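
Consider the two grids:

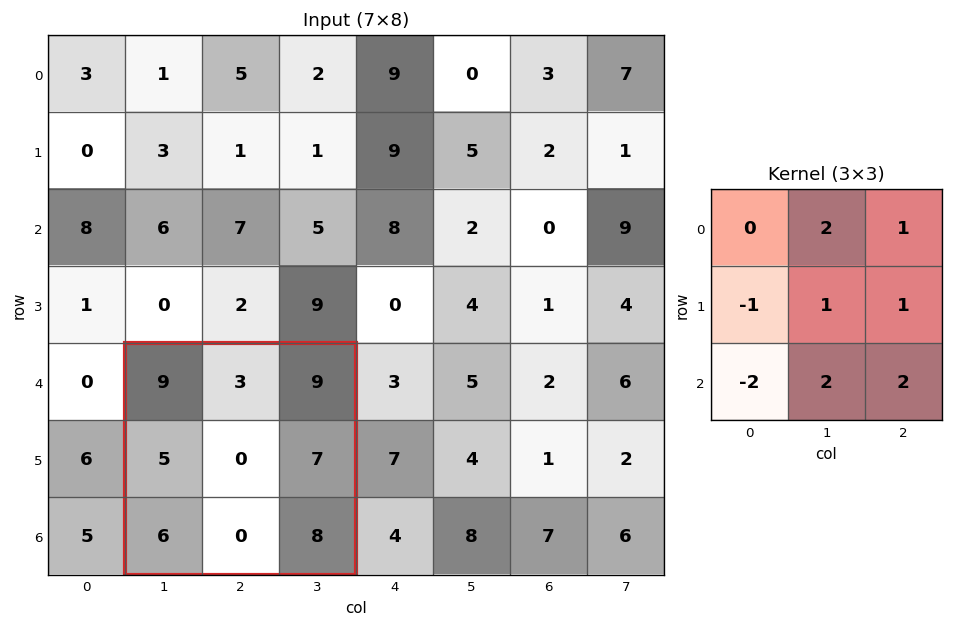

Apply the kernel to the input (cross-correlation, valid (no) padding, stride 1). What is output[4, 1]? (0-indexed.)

The receptive field on the input at this output position is [9 3 9 / 5 0 7 / 6 0 8]. Elementwise product with the kernel and sum: 3·2 + 9·1 + 5·-1 + 0·1 + 7·1 + 6·-2 + 0·2 + 8·2.

21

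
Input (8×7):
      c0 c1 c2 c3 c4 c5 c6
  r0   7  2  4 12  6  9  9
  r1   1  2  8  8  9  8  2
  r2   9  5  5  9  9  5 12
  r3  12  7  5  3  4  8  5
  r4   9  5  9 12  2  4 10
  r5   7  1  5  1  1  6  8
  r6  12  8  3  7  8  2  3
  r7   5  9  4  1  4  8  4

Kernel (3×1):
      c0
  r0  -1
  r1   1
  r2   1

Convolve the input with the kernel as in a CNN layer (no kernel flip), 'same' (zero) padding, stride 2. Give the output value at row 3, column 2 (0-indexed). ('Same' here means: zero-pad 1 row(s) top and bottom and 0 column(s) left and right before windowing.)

The receptive field on the zero-padded input at this output position is [1 / 8 / 4]. Elementwise product with the kernel and sum: 1·-1 + 8·1 + 4·1.

11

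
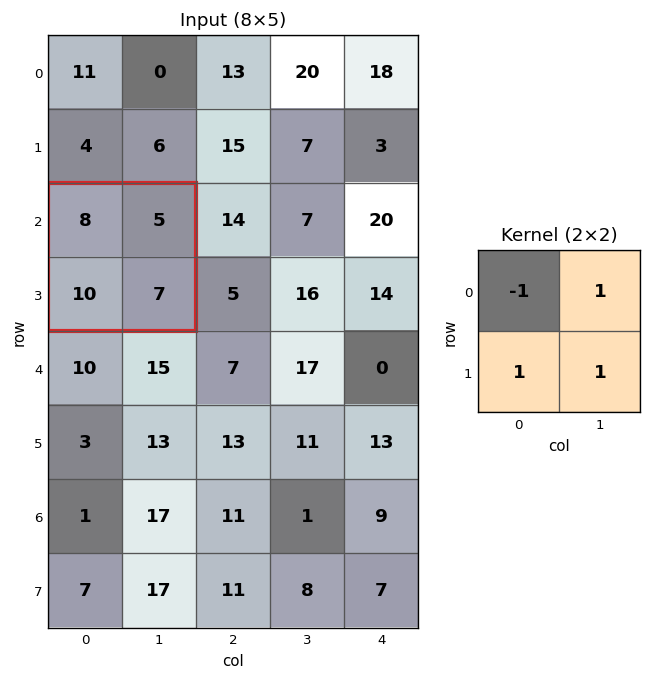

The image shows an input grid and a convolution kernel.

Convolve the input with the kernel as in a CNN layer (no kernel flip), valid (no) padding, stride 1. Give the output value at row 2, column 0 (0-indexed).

The receptive field on the input at this output position is [8 5 / 10 7]. Elementwise product with the kernel and sum: 8·-1 + 5·1 + 10·1 + 7·1.

14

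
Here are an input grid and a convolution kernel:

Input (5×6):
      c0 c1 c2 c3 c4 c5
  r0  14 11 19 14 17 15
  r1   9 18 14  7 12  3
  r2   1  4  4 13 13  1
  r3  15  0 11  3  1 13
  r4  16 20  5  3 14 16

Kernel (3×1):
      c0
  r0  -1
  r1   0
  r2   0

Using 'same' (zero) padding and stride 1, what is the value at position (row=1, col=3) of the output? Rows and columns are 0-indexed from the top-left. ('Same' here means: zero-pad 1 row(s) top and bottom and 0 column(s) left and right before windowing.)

The receptive field on the zero-padded input at this output position is [14 / 7 / 13]. Elementwise product with the kernel and sum: 14·-1.

-14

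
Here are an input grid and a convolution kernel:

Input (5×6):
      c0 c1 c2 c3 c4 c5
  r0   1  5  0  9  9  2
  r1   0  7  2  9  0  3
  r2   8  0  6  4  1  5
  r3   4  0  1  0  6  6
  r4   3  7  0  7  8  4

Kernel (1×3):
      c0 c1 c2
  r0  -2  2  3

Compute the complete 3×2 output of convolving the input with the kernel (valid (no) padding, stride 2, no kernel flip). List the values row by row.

Output[0,0]: The receptive field on the input at this output position is [1 5 0]. Elementwise product with the kernel and sum: 1·-2 + 5·2 + 0·3.

8 45
2 -1
8 38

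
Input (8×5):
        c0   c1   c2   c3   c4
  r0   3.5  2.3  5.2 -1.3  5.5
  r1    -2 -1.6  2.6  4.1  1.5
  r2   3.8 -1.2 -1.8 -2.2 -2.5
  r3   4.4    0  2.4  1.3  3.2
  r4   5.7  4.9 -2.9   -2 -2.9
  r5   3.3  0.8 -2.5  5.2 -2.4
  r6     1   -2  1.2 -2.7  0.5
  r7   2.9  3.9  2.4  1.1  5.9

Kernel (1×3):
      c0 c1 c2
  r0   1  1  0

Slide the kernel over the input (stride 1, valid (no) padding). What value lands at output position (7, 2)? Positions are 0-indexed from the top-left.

3.5

The receptive field on the input at this output position is [2.4 1.1 5.9]. Elementwise product with the kernel and sum: 2.4·1 + 1.1·1.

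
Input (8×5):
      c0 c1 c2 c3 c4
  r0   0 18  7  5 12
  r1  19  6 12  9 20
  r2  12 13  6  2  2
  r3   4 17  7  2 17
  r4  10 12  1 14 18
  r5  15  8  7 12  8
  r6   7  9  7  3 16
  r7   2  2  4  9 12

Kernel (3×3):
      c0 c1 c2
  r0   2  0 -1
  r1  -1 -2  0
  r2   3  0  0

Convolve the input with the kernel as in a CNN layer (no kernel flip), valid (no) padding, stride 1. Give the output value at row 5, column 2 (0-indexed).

The receptive field on the input at this output position is [7 12 8 / 7 3 16 / 4 9 12]. Elementwise product with the kernel and sum: 7·2 + 8·-1 + 7·-1 + 3·-2 + 4·3.

5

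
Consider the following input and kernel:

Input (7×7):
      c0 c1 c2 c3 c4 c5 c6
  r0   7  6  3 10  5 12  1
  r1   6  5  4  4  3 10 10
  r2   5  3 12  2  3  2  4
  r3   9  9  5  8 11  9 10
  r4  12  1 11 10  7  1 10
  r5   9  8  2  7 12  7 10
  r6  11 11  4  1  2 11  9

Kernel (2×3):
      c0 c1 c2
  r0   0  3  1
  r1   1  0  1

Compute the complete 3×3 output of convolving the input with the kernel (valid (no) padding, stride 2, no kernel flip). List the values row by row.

Output[0,0]: The receptive field on the input at this output position is [7 6 3 / 6 5 4]. Elementwise product with the kernel and sum: 6·3 + 3·1 + 6·1 + 4·1.

31 42 50
35 25 31
25 51 35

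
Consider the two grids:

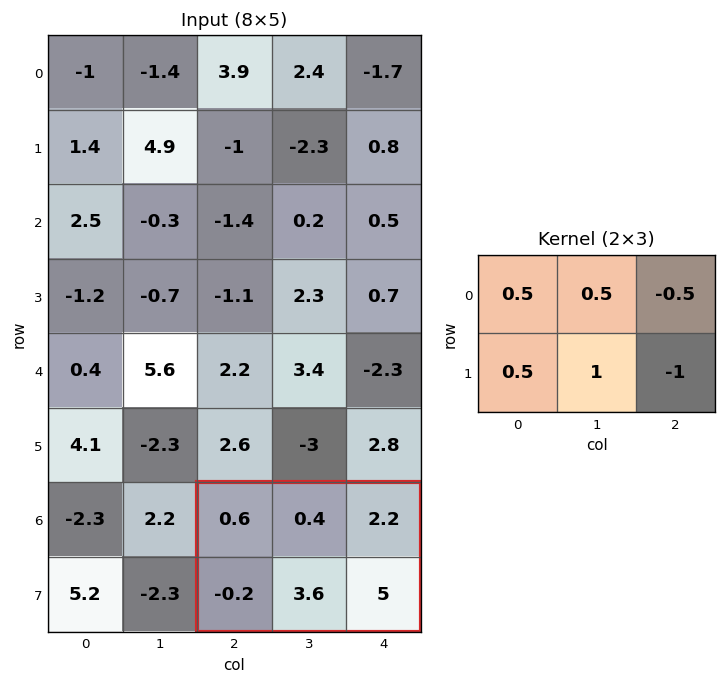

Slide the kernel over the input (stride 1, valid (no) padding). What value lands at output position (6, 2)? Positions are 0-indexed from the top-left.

-2.1

The receptive field on the input at this output position is [0.6 0.4 2.2 / -0.2 3.6 5]. Elementwise product with the kernel and sum: 0.6·0.5 + 0.4·0.5 + 2.2·-0.5 + -0.2·0.5 + 3.6·1 + 5·-1.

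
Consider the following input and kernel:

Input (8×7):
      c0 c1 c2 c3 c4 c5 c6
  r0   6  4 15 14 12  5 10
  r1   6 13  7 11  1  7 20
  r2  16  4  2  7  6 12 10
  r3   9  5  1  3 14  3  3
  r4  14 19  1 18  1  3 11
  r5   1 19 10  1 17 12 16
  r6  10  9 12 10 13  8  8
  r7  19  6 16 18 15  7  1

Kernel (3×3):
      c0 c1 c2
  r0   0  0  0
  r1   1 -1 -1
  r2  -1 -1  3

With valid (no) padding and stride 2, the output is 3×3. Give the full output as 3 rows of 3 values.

-28 4 -14
-27 -32 37
-11 9 -8

Output[0,0]: The receptive field on the input at this output position is [6 4 15 / 6 13 7 / 16 4 2]. Elementwise product with the kernel and sum: 6·1 + 13·-1 + 7·-1 + 16·-1 + 4·-1 + 2·3.
Output[0,1]: The receptive field on the input at this output position is [15 14 12 / 7 11 1 / 2 7 6]. Elementwise product with the kernel and sum: 7·1 + 11·-1 + 1·-1 + 2·-1 + 7·-1 + 6·3.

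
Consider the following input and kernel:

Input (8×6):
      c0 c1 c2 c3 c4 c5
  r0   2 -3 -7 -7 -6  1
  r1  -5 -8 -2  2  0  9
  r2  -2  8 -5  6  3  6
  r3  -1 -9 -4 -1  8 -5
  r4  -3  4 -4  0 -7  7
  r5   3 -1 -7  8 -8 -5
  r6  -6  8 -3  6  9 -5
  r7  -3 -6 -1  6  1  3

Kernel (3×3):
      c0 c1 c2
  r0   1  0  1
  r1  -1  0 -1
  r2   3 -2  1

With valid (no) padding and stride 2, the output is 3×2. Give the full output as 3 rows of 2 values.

-25 -35
-23 -25
-40 -8

Output[0,0]: The receptive field on the input at this output position is [2 -3 -7 / -5 -8 -2 / -2 8 -5]. Elementwise product with the kernel and sum: 2·1 + -7·1 + -5·-1 + -2·-1 + -2·3 + 8·-2 + -5·1.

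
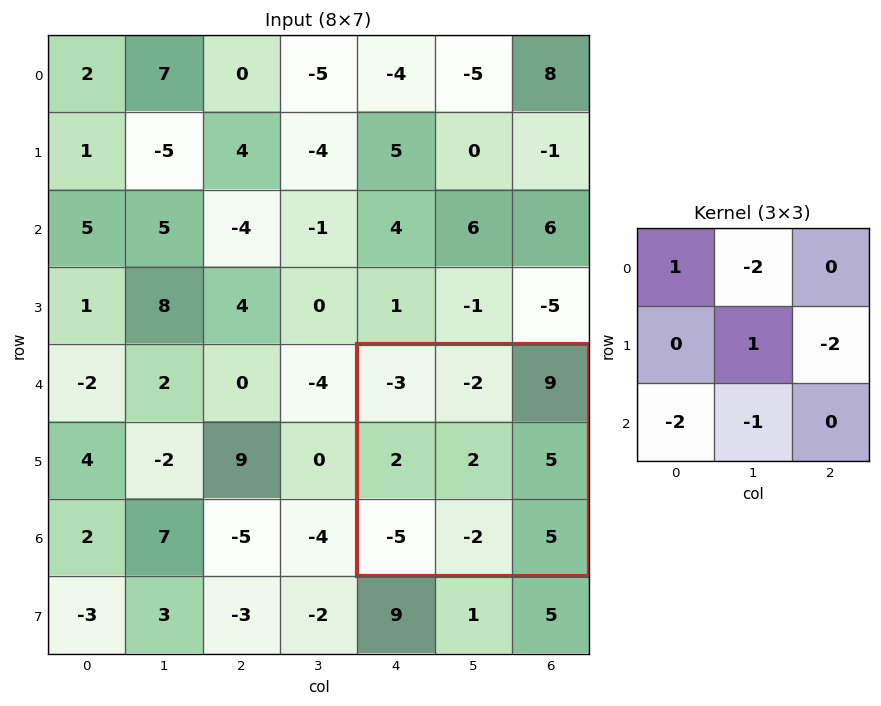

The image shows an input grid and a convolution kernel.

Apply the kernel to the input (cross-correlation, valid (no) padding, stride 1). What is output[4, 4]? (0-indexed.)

5

The receptive field on the input at this output position is [-3 -2 9 / 2 2 5 / -5 -2 5]. Elementwise product with the kernel and sum: -3·1 + -2·-2 + 2·1 + 5·-2 + -5·-2 + -2·-1.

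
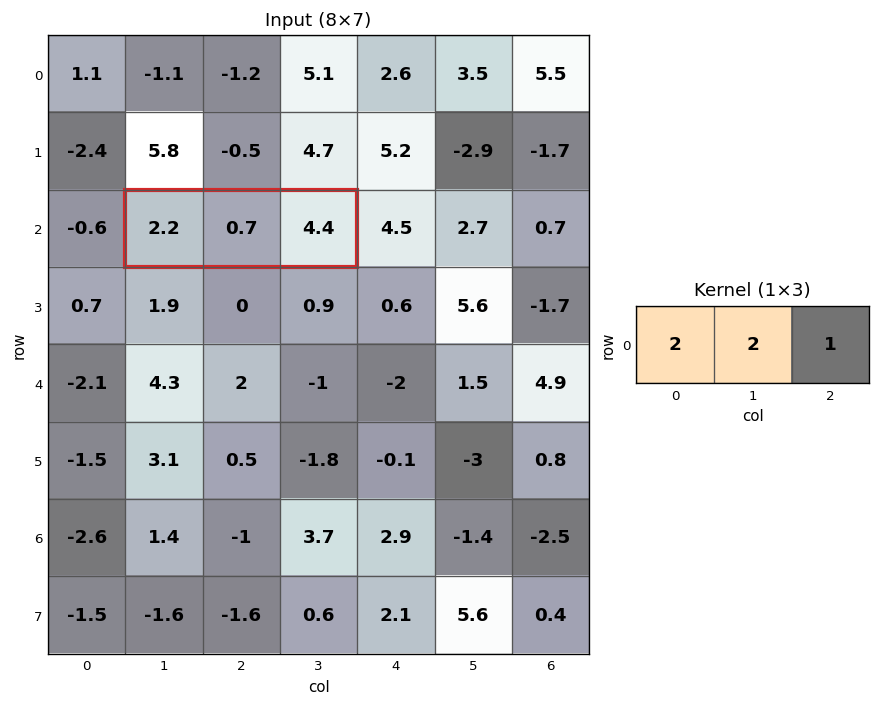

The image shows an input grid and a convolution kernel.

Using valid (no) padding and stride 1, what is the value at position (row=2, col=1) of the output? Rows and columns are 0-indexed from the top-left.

10.2

The receptive field on the input at this output position is [2.2 0.7 4.4]. Elementwise product with the kernel and sum: 2.2·2 + 0.7·2 + 4.4·1.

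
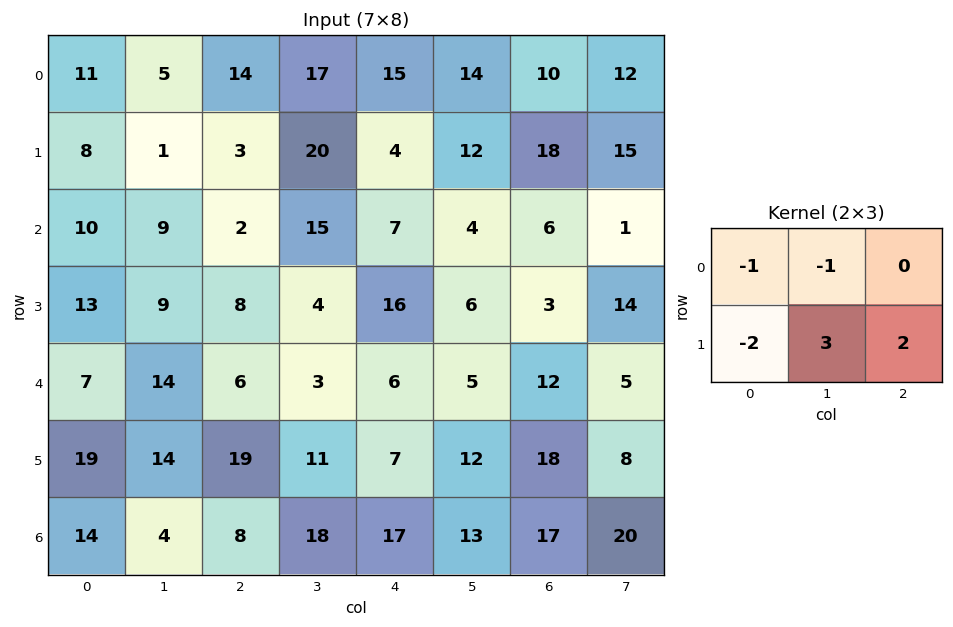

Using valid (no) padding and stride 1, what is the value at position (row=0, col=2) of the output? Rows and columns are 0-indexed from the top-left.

31

The receptive field on the input at this output position is [14 17 15 / 3 20 4]. Elementwise product with the kernel and sum: 14·-1 + 17·-1 + 3·-2 + 20·3 + 4·2.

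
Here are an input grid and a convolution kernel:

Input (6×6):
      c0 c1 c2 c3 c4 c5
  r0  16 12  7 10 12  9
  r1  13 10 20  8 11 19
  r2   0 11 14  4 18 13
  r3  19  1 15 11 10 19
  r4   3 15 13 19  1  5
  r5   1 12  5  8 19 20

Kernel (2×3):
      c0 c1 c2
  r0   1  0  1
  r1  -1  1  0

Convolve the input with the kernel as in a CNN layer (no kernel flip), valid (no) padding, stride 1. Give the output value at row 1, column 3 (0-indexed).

The receptive field on the input at this output position is [8 11 19 / 4 18 13]. Elementwise product with the kernel and sum: 8·1 + 19·1 + 4·-1 + 18·1.

41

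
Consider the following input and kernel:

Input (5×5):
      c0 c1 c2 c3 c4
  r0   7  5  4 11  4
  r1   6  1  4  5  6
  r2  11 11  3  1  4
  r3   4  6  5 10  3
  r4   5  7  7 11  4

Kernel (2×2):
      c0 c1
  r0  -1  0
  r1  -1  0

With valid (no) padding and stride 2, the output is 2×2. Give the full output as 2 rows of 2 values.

Output[0,0]: The receptive field on the input at this output position is [7 5 / 6 1]. Elementwise product with the kernel and sum: 7·-1 + 6·-1.

-13 -8
-15 -8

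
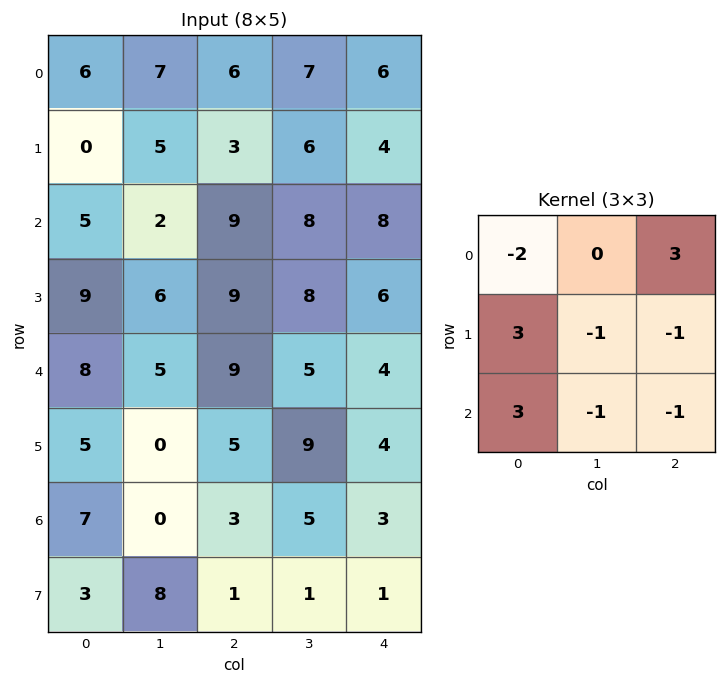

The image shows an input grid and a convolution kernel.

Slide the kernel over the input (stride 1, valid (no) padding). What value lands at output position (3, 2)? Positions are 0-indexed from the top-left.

The receptive field on the input at this output position is [9 8 6 / 9 5 4 / 5 9 4]. Elementwise product with the kernel and sum: 9·-2 + 6·3 + 9·3 + 5·-1 + 4·-1 + 5·3 + 9·-1 + 4·-1.

20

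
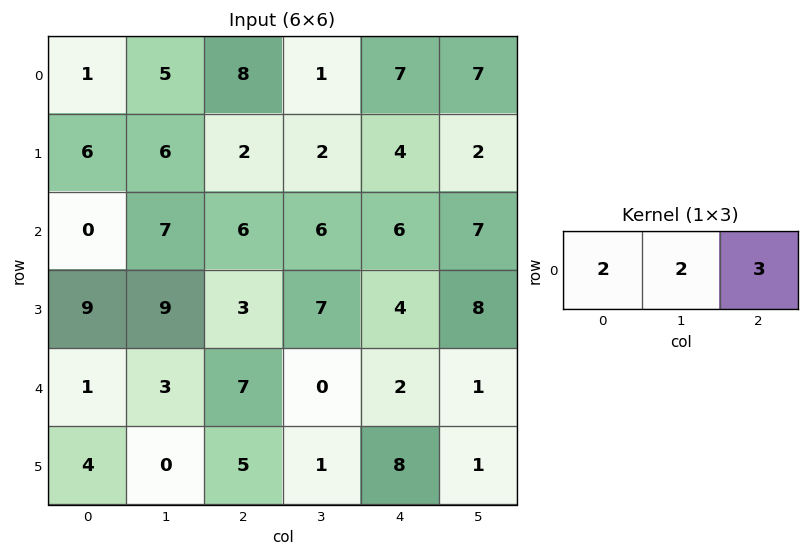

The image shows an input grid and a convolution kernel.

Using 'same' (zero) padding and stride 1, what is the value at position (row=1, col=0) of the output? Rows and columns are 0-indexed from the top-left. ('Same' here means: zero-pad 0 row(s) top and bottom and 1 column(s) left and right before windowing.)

30

The receptive field on the zero-padded input at this output position is [0 6 6]. Elementwise product with the kernel and sum: 0·2 + 6·2 + 6·3.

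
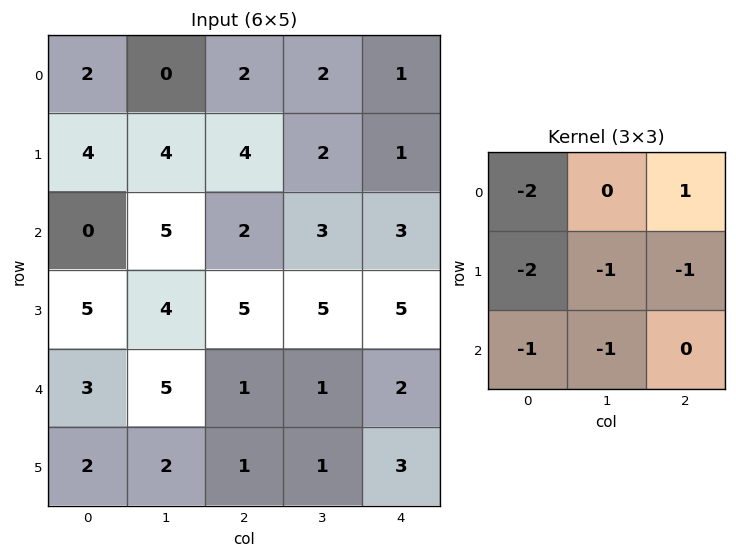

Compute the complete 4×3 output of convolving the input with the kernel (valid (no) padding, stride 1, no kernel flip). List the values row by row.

Output[0,0]: The receptive field on the input at this output position is [2 0 2 / 4 4 4 / 0 5 2]. Elementwise product with the kernel and sum: 2·-2 + 2·1 + 4·-2 + 4·-1 + 4·-1 + 0·-1 + 5·-1.

-23 -19 -19
-20 -30 -27
-25 -31 -23
-21 -18 -12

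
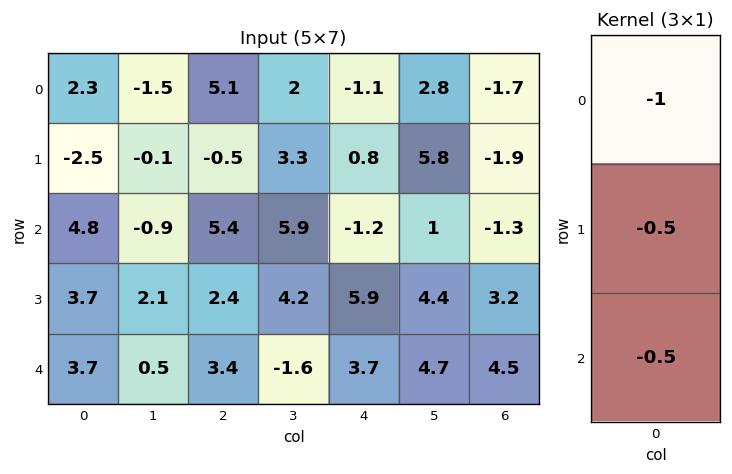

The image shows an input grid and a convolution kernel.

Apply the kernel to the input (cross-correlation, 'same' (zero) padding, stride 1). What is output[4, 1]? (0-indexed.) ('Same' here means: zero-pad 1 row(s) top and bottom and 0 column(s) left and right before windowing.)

-2.35

The receptive field on the zero-padded input at this output position is [2.1 / 0.5 / 0]. Elementwise product with the kernel and sum: 2.1·-1 + 0.5·-0.5 + 0·-0.5.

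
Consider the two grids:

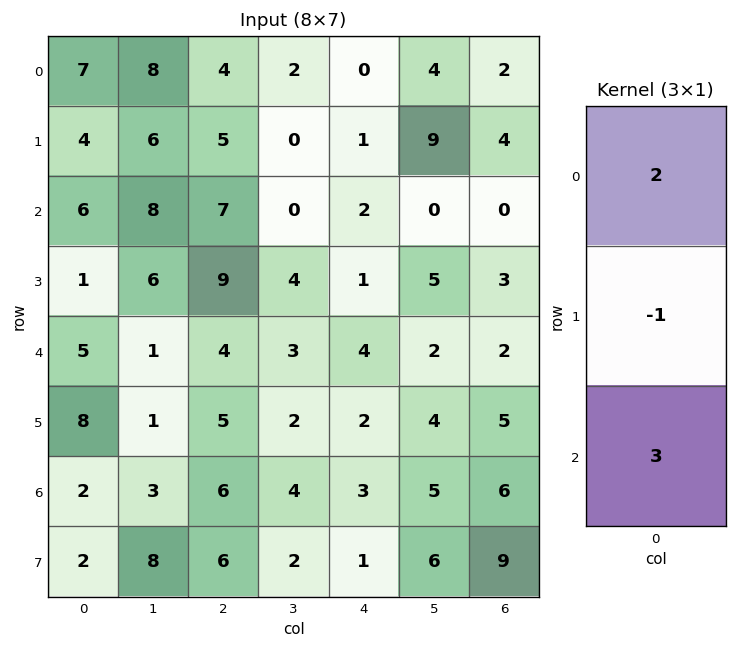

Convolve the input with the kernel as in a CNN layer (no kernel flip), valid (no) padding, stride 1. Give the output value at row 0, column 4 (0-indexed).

5

The receptive field on the input at this output position is [0 / 1 / 2]. Elementwise product with the kernel and sum: 0·2 + 1·-1 + 2·3.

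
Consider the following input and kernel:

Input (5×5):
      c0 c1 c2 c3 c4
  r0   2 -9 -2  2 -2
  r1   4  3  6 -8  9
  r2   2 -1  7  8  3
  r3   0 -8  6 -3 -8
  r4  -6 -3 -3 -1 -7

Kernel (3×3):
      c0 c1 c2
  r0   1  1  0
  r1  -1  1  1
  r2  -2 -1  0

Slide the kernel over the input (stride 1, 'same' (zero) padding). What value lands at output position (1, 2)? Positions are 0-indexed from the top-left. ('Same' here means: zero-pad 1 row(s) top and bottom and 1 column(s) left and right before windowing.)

-21

The receptive field on the zero-padded input at this output position is [-9 -2 2 / 3 6 -8 / -1 7 8]. Elementwise product with the kernel and sum: -9·1 + -2·1 + 3·-1 + 6·1 + -8·1 + -1·-2 + 7·-1.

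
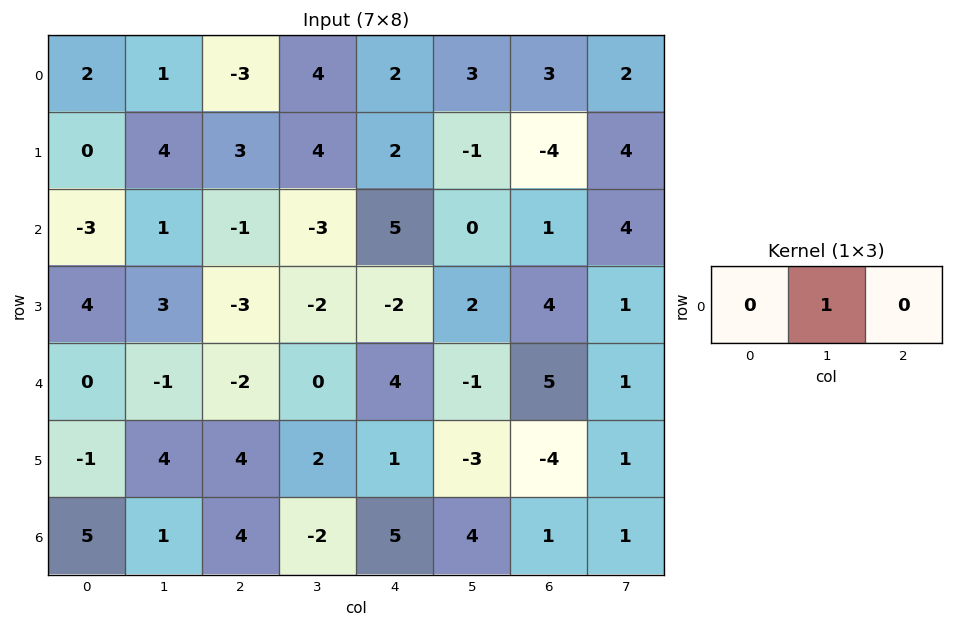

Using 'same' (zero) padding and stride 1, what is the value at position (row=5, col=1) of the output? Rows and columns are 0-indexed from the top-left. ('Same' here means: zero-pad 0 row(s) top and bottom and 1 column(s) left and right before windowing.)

The receptive field on the zero-padded input at this output position is [-1 4 4]. Elementwise product with the kernel and sum: 4·1.

4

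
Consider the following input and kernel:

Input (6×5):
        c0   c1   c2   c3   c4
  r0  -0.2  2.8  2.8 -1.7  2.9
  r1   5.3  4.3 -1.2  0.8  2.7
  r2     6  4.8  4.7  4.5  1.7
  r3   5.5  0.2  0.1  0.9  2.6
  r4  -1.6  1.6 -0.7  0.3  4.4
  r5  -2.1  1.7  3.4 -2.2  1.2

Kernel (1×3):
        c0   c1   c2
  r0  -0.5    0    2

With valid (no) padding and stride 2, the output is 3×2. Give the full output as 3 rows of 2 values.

5.7 4.4
6.4 1.05
-0.6 9.15

Output[0,0]: The receptive field on the input at this output position is [-0.2 2.8 2.8]. Elementwise product with the kernel and sum: -0.2·-0.5 + 2.8·2.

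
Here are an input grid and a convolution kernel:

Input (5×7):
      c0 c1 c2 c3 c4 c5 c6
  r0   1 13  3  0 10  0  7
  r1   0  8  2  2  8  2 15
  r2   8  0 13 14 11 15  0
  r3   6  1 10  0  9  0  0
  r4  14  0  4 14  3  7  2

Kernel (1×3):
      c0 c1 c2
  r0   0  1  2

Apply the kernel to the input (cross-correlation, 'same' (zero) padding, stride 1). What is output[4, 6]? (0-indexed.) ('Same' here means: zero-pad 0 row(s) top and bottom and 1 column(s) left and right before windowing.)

The receptive field on the zero-padded input at this output position is [7 2 0]. Elementwise product with the kernel and sum: 2·1 + 0·2.

2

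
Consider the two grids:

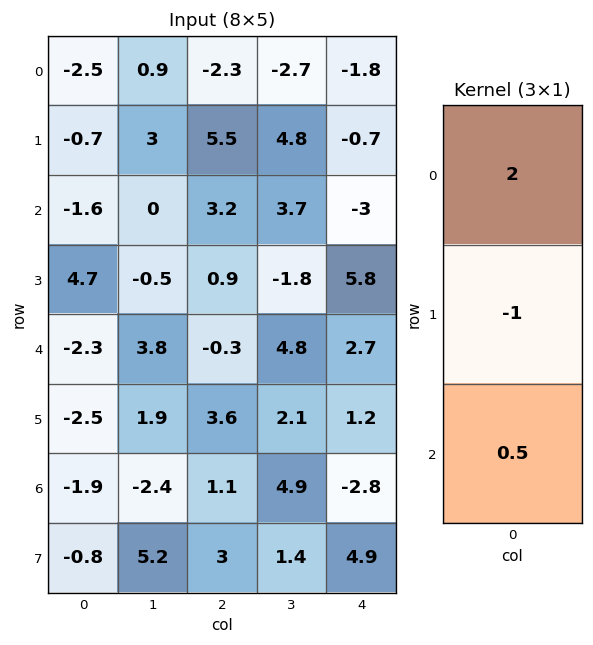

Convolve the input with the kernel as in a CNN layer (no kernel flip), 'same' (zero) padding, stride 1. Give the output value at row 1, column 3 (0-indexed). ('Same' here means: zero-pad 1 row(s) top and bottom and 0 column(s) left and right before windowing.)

The receptive field on the zero-padded input at this output position is [-2.7 / 4.8 / 3.7]. Elementwise product with the kernel and sum: -2.7·2 + 4.8·-1 + 3.7·0.5.

-8.35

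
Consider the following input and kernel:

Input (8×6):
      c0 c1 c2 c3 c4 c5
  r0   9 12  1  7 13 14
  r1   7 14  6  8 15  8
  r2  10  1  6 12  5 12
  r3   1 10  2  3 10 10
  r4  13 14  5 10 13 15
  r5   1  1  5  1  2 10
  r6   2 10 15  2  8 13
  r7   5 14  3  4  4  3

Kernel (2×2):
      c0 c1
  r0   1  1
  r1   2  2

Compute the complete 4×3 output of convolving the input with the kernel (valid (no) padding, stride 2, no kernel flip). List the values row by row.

Output[0,0]: The receptive field on the input at this output position is [9 12 / 7 14]. Elementwise product with the kernel and sum: 9·1 + 12·1 + 7·2 + 14·2.
Output[0,1]: The receptive field on the input at this output position is [1 7 / 6 8]. Elementwise product with the kernel and sum: 1·1 + 7·1 + 6·2 + 8·2.

63 36 73
33 28 57
31 27 52
50 31 35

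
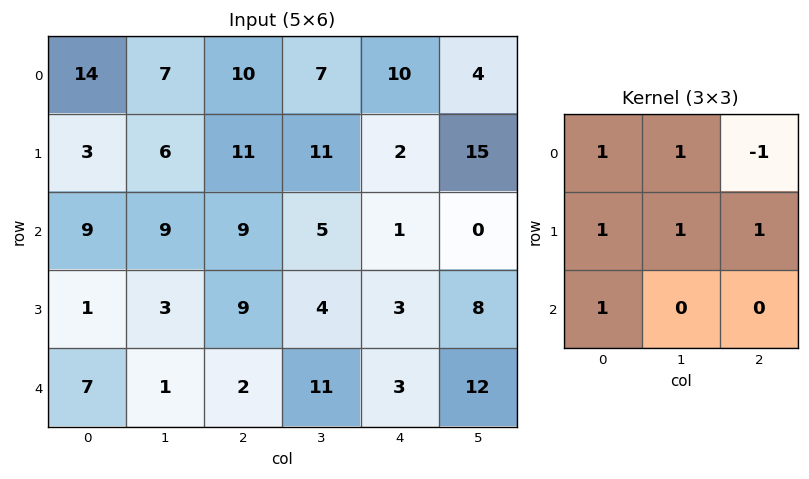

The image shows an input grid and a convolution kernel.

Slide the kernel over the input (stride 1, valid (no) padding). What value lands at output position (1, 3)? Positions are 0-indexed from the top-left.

The receptive field on the input at this output position is [11 2 15 / 5 1 0 / 4 3 8]. Elementwise product with the kernel and sum: 11·1 + 2·1 + 15·-1 + 5·1 + 1·1 + 0·1 + 4·1.

8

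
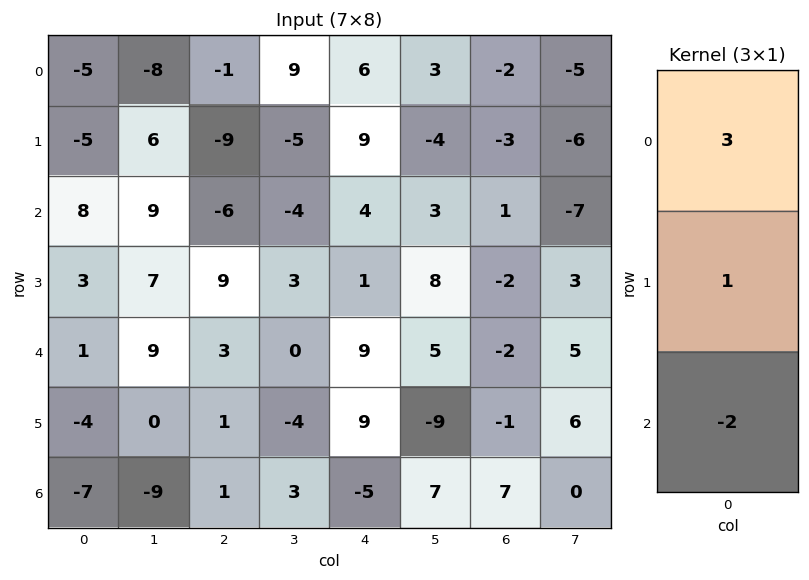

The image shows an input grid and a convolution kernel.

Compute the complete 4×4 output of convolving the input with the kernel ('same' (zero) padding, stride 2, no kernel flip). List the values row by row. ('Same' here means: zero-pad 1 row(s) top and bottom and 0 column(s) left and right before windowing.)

5 17 -12 4
-13 -51 29 -4
18 28 -6 -6
-19 4 22 4

Output[0,0]: The receptive field on the zero-padded input at this output position is [0 / -5 / -5]. Elementwise product with the kernel and sum: 0·3 + -5·1 + -5·-2.
Output[0,1]: The receptive field on the zero-padded input at this output position is [0 / -1 / -9]. Elementwise product with the kernel and sum: 0·3 + -1·1 + -9·-2.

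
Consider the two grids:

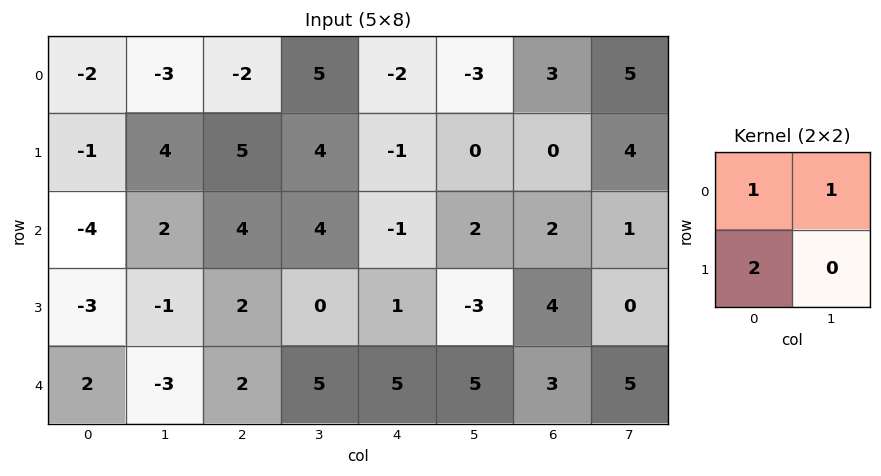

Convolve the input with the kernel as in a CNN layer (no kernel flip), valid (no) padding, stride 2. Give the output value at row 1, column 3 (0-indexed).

The receptive field on the input at this output position is [2 1 / 4 0]. Elementwise product with the kernel and sum: 2·1 + 1·1 + 4·2.

11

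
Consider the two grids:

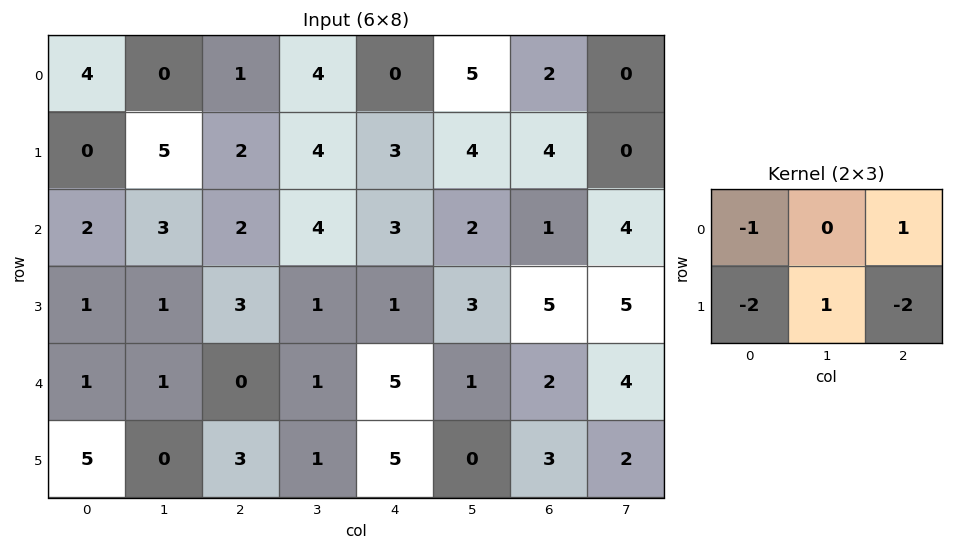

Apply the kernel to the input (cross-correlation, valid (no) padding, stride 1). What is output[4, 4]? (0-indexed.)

-19

The receptive field on the input at this output position is [5 1 2 / 5 0 3]. Elementwise product with the kernel and sum: 5·-1 + 2·1 + 5·-2 + 0·1 + 3·-2.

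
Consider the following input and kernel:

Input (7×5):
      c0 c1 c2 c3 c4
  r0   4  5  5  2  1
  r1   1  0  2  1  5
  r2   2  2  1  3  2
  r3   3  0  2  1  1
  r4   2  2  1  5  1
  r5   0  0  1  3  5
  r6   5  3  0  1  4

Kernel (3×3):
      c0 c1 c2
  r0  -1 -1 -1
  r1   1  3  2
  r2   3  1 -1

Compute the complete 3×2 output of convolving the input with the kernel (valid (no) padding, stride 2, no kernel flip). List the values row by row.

-2 11
9 8
15 10

Output[0,0]: The receptive field on the input at this output position is [4 5 5 / 1 0 2 / 2 2 1]. Elementwise product with the kernel and sum: 4·-1 + 5·-1 + 5·-1 + 1·1 + 0·3 + 2·2 + 2·3 + 2·1 + 1·-1.
Output[0,1]: The receptive field on the input at this output position is [5 2 1 / 2 1 5 / 1 3 2]. Elementwise product with the kernel and sum: 5·-1 + 2·-1 + 1·-1 + 2·1 + 1·3 + 5·2 + 1·3 + 3·1 + 2·-1.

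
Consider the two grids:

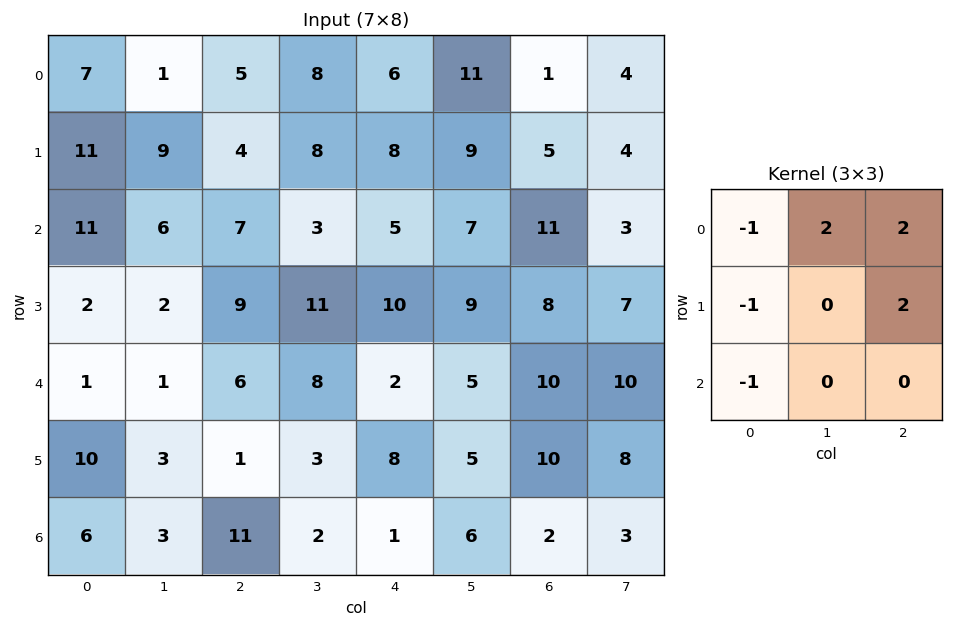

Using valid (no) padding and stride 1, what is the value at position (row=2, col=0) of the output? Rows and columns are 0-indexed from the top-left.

30

The receptive field on the input at this output position is [11 6 7 / 2 2 9 / 1 1 6]. Elementwise product with the kernel and sum: 11·-1 + 6·2 + 7·2 + 2·-1 + 9·2 + 1·-1.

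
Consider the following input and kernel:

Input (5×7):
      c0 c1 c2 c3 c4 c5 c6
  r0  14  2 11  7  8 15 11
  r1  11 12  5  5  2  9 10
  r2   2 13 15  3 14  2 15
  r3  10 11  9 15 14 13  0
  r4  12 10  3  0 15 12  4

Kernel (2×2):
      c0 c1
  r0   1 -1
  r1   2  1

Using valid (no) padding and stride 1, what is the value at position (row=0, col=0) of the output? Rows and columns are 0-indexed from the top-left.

46

The receptive field on the input at this output position is [14 2 / 11 12]. Elementwise product with the kernel and sum: 14·1 + 2·-1 + 11·2 + 12·1.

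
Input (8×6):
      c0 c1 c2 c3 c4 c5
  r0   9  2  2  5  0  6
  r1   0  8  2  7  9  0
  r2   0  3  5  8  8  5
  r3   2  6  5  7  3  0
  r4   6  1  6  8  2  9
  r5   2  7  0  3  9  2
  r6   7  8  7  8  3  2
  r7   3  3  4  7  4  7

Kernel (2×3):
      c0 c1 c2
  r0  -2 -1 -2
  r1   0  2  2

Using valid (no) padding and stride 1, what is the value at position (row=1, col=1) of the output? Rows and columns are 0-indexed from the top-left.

-6

The receptive field on the input at this output position is [8 2 7 / 3 5 8]. Elementwise product with the kernel and sum: 8·-2 + 2·-1 + 7·-2 + 5·2 + 8·2.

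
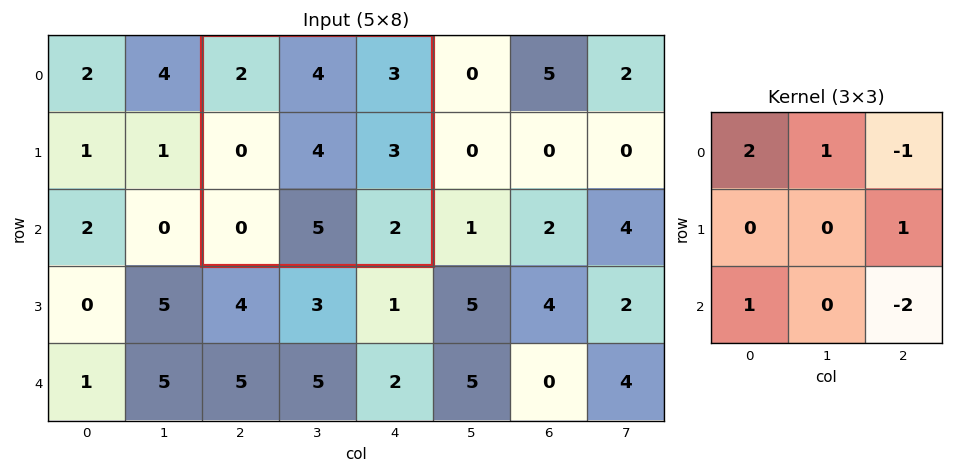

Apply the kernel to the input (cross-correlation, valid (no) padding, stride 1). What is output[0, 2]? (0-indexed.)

4

The receptive field on the input at this output position is [2 4 3 / 0 4 3 / 0 5 2]. Elementwise product with the kernel and sum: 2·2 + 4·1 + 3·-1 + 3·1 + 0·1 + 2·-2.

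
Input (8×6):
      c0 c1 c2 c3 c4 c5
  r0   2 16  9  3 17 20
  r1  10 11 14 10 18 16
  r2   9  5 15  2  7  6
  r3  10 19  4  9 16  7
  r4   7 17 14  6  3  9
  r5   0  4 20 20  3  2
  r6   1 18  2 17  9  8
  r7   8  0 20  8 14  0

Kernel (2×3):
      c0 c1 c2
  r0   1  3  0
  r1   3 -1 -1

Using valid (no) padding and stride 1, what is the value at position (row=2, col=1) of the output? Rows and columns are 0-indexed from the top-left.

The receptive field on the input at this output position is [5 15 2 / 19 4 9]. Elementwise product with the kernel and sum: 5·1 + 15·3 + 19·3 + 4·-1 + 9·-1.

94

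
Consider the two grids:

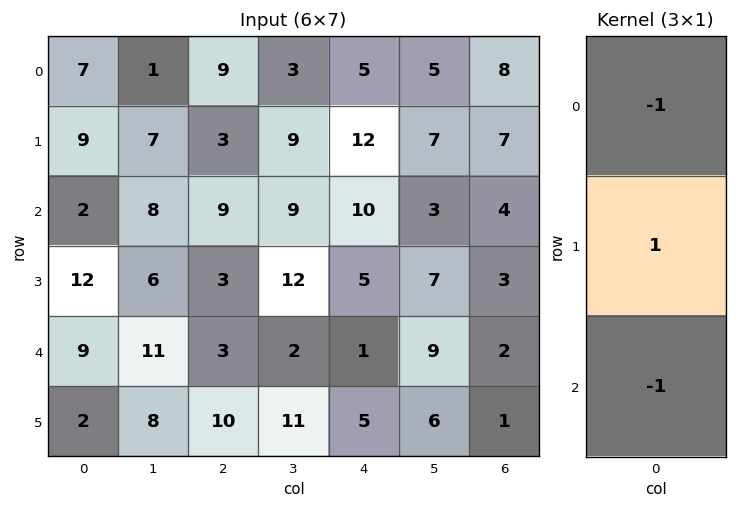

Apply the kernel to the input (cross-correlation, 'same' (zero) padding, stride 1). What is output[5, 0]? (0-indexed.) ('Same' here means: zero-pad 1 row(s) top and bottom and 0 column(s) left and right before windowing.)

The receptive field on the zero-padded input at this output position is [9 / 2 / 0]. Elementwise product with the kernel and sum: 9·-1 + 2·1 + 0·-1.

-7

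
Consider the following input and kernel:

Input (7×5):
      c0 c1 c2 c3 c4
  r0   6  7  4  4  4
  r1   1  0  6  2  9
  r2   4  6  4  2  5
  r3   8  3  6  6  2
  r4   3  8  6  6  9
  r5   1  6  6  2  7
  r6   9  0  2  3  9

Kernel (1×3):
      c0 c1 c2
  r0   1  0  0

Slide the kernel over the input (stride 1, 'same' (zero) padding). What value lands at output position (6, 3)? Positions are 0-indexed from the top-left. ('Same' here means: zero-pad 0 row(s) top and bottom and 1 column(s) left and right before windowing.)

The receptive field on the zero-padded input at this output position is [2 3 9]. Elementwise product with the kernel and sum: 2·1.

2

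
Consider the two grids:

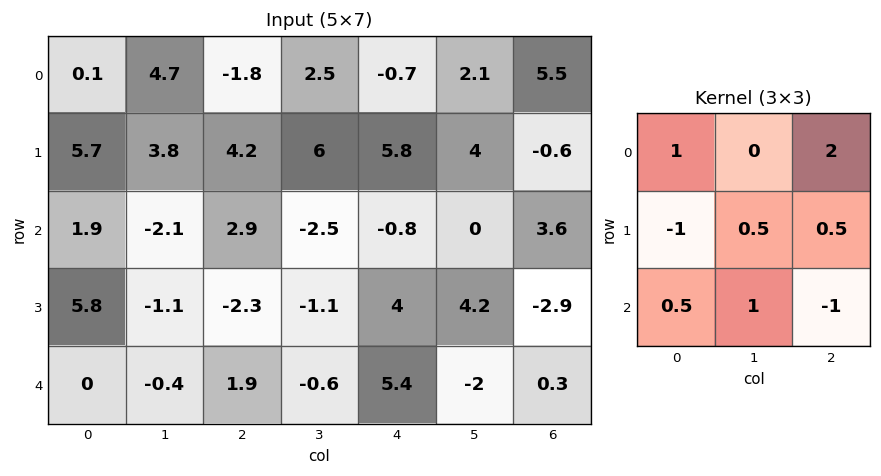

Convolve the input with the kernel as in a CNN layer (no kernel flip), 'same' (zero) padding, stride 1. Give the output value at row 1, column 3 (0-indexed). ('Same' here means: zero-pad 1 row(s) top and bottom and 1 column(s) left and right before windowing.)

-1.75

The receptive field on the zero-padded input at this output position is [-1.8 2.5 -0.7 / 4.2 6 5.8 / 2.9 -2.5 -0.8]. Elementwise product with the kernel and sum: -1.8·1 + -0.7·2 + 4.2·-1 + 6·0.5 + 5.8·0.5 + 2.9·0.5 + -2.5·1 + -0.8·-1.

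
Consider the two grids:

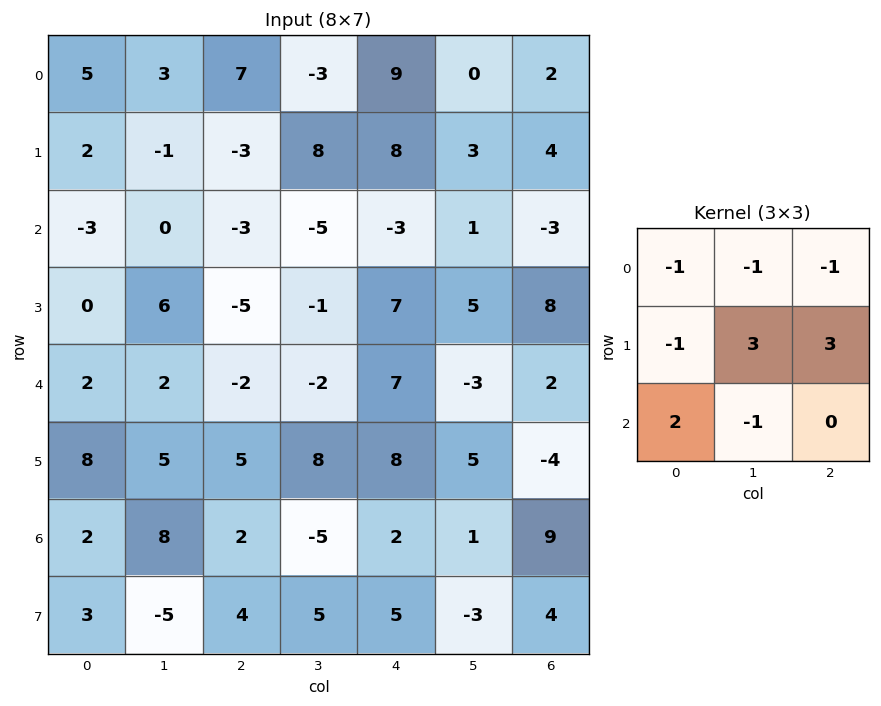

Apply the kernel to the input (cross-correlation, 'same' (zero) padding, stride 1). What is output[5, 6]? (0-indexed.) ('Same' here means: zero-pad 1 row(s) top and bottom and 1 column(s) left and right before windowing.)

The receptive field on the zero-padded input at this output position is [-3 2 0 / 5 -4 0 / 1 9 0]. Elementwise product with the kernel and sum: -3·-1 + 2·-1 + 0·-1 + 5·-1 + -4·3 + 0·3 + 1·2 + 9·-1.

-23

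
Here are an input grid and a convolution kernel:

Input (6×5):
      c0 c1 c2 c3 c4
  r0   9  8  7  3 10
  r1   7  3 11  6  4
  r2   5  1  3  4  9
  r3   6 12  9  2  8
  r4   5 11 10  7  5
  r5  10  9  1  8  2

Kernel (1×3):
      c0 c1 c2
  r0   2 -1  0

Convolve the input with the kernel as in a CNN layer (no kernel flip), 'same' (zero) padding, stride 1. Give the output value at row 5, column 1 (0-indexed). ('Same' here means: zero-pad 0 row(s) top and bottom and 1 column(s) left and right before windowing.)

11

The receptive field on the zero-padded input at this output position is [10 9 1]. Elementwise product with the kernel and sum: 10·2 + 9·-1.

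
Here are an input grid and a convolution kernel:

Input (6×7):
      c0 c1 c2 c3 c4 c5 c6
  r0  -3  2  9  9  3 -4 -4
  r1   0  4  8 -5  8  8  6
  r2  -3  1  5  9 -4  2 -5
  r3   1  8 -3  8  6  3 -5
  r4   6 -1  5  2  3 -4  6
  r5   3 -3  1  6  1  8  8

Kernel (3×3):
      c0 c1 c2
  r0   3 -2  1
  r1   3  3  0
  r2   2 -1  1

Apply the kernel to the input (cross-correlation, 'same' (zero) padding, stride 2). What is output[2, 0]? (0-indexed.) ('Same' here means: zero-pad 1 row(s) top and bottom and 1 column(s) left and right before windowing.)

The receptive field on the zero-padded input at this output position is [0 1 8 / 0 6 -1 / 0 3 -3]. Elementwise product with the kernel and sum: 0·3 + 1·-2 + 8·1 + 0·3 + 6·3 + 0·2 + 3·-1 + -3·1.

18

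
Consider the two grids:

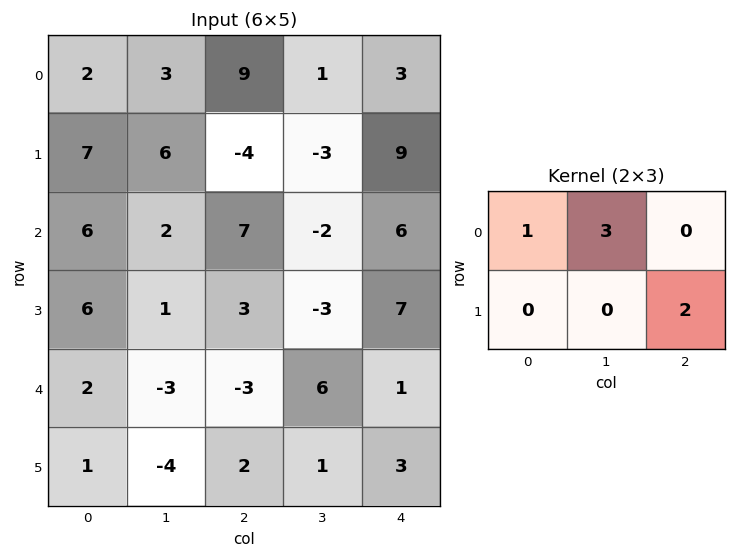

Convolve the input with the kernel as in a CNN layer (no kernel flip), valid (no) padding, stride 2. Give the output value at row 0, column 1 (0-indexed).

The receptive field on the input at this output position is [9 1 3 / -4 -3 9]. Elementwise product with the kernel and sum: 9·1 + 1·3 + 9·2.

30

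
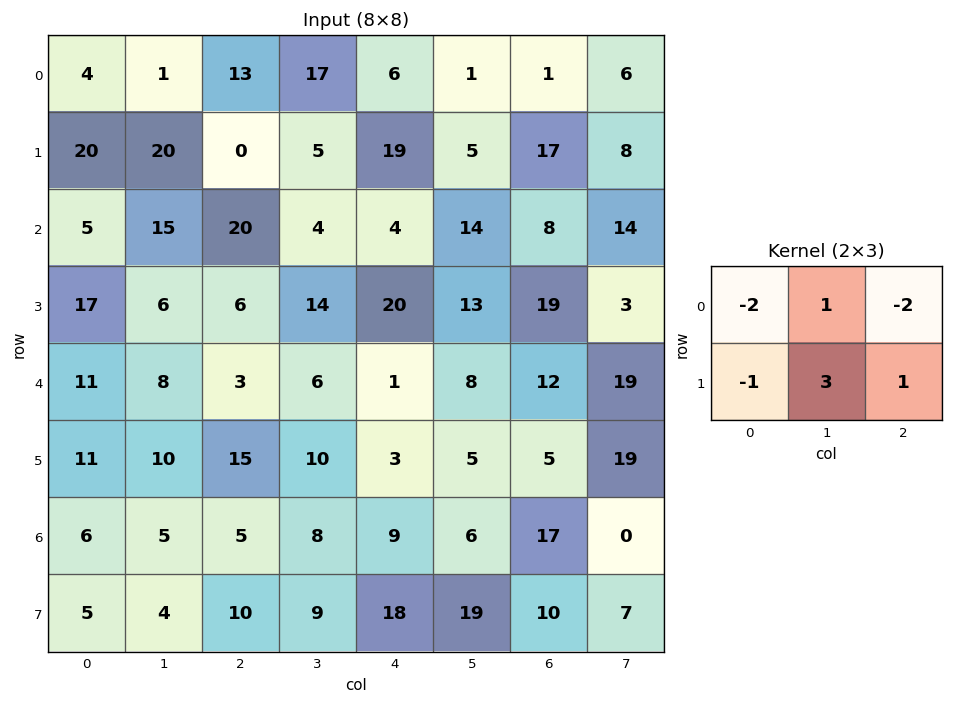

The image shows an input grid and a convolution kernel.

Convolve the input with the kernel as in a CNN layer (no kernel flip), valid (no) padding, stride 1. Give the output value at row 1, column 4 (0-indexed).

The receptive field on the input at this output position is [19 5 17 / 4 14 8]. Elementwise product with the kernel and sum: 19·-2 + 5·1 + 17·-2 + 4·-1 + 14·3 + 8·1.

-21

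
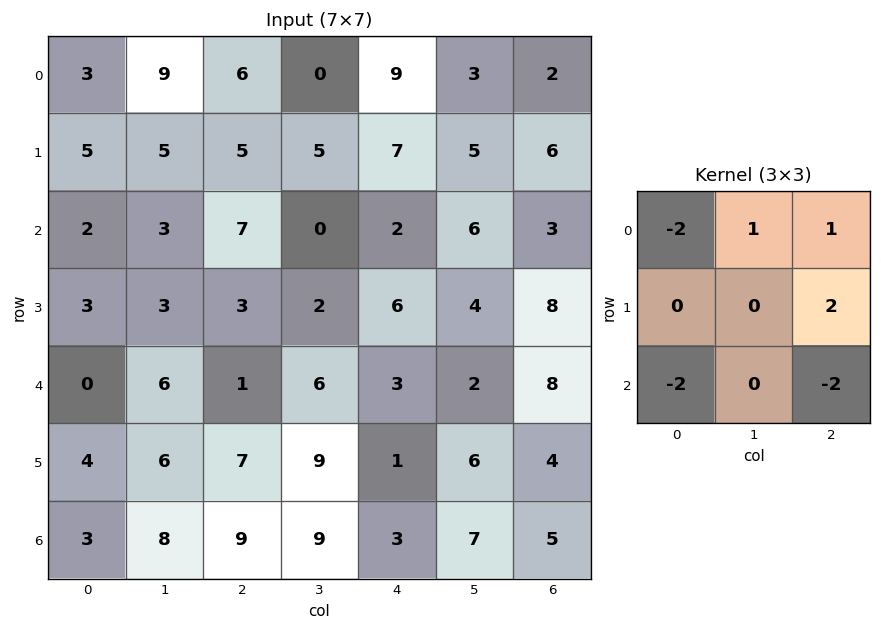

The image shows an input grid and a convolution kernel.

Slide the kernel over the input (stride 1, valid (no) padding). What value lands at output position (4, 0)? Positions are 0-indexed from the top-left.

-3

The receptive field on the input at this output position is [0 6 1 / 4 6 7 / 3 8 9]. Elementwise product with the kernel and sum: 0·-2 + 6·1 + 1·1 + 7·2 + 3·-2 + 9·-2.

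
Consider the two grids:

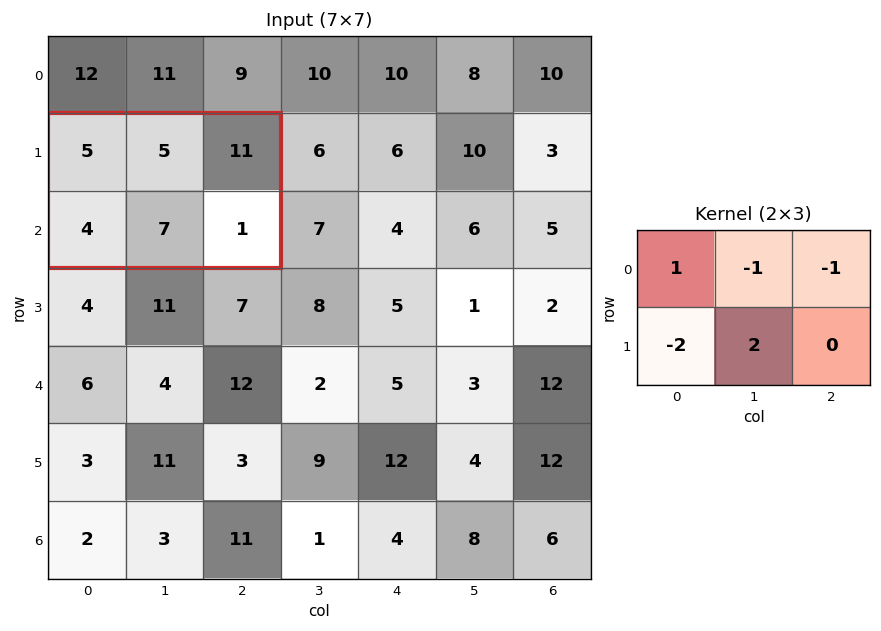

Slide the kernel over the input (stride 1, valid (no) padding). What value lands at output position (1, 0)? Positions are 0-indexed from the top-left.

-5

The receptive field on the input at this output position is [5 5 11 / 4 7 1]. Elementwise product with the kernel and sum: 5·1 + 5·-1 + 11·-1 + 4·-2 + 7·2.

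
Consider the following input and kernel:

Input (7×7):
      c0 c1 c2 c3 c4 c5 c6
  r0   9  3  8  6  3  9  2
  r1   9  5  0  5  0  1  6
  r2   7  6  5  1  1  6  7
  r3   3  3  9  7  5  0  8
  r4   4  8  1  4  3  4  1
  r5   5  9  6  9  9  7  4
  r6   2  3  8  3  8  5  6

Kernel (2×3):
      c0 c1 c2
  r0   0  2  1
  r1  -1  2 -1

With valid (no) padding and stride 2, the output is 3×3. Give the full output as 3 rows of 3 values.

15 25 16
11 3 6
24 14 10

Output[0,0]: The receptive field on the input at this output position is [9 3 8 / 9 5 0]. Elementwise product with the kernel and sum: 3·2 + 8·1 + 9·-1 + 5·2 + 0·-1.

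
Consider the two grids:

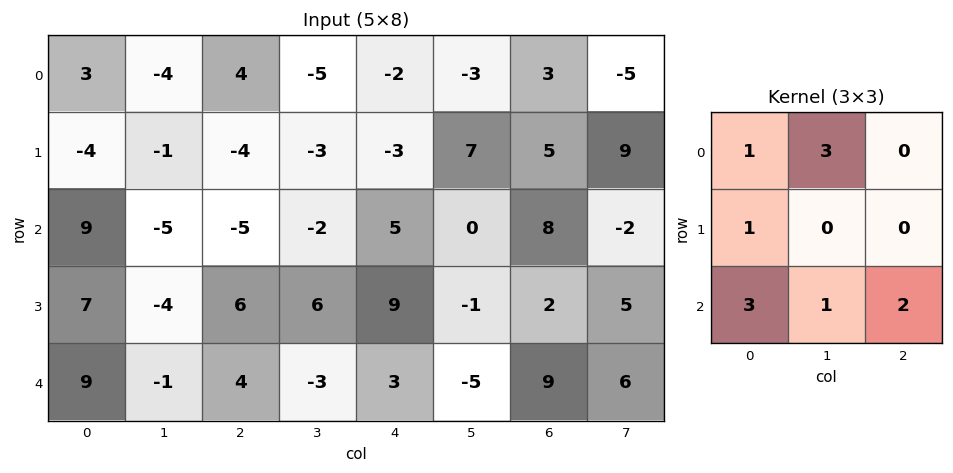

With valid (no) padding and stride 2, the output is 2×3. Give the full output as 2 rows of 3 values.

-1 -22 17
35 10 36

Output[0,0]: The receptive field on the input at this output position is [3 -4 4 / -4 -1 -4 / 9 -5 -5]. Elementwise product with the kernel and sum: 3·1 + -4·3 + -4·1 + 9·3 + -5·1 + -5·2.
Output[0,1]: The receptive field on the input at this output position is [4 -5 -2 / -4 -3 -3 / -5 -2 5]. Elementwise product with the kernel and sum: 4·1 + -5·3 + -4·1 + -5·3 + -2·1 + 5·2.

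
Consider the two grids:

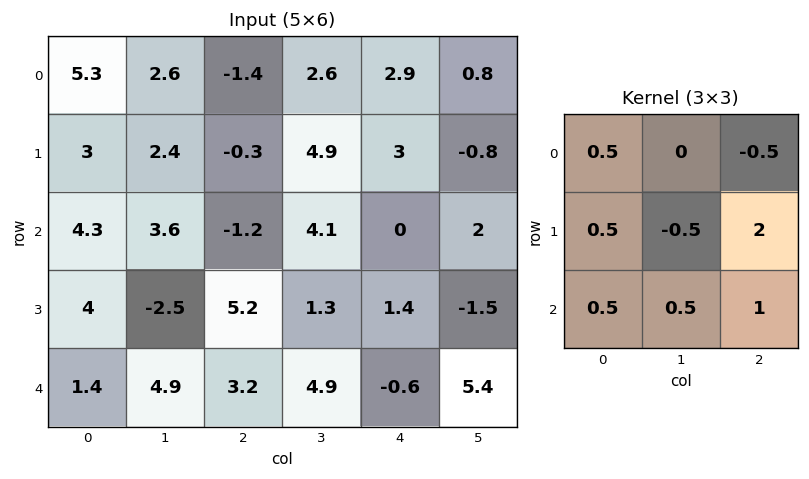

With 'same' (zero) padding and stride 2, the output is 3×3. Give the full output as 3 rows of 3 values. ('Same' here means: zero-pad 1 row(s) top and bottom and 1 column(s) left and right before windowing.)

6.45 13.15 4.6
3.35 12 8.75
10.35 8.75 14.95

Output[0,0]: The receptive field on the zero-padded input at this output position is [0 0 0 / 0 5.3 2.6 / 0 3 2.4]. Elementwise product with the kernel and sum: 0·0.5 + 0·-0.5 + 0·0.5 + 5.3·-0.5 + 2.6·2 + 0·0.5 + 3·0.5 + 2.4·1.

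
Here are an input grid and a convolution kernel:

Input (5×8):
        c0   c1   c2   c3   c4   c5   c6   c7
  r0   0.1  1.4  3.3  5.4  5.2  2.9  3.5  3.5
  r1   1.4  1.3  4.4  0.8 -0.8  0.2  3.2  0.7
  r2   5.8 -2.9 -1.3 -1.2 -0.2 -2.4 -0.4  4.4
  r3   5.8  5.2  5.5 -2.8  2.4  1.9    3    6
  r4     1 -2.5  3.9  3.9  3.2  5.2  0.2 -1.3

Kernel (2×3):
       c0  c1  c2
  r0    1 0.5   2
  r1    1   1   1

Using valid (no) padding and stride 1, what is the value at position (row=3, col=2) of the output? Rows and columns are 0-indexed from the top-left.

The receptive field on the input at this output position is [5.5 -2.8 2.4 / 3.9 3.9 3.2]. Elementwise product with the kernel and sum: 5.5·1 + -2.8·0.5 + 2.4·2 + 3.9·1 + 3.9·1 + 3.2·1.

19.9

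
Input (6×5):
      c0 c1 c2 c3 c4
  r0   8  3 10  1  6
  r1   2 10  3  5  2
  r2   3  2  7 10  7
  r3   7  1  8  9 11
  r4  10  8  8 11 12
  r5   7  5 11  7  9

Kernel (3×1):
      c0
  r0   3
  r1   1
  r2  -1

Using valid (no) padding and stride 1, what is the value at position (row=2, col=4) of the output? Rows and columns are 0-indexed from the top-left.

The receptive field on the input at this output position is [7 / 11 / 12]. Elementwise product with the kernel and sum: 7·3 + 11·1 + 12·-1.

20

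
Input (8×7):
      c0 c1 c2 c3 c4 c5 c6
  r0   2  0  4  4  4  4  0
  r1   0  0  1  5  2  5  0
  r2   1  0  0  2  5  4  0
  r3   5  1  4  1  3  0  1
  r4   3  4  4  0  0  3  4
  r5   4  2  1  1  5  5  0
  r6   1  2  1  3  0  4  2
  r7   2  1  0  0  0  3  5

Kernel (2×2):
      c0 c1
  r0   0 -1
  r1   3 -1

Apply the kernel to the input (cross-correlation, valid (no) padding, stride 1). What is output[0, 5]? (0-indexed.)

15

The receptive field on the input at this output position is [4 0 / 5 0]. Elementwise product with the kernel and sum: 0·-1 + 5·3 + 0·-1.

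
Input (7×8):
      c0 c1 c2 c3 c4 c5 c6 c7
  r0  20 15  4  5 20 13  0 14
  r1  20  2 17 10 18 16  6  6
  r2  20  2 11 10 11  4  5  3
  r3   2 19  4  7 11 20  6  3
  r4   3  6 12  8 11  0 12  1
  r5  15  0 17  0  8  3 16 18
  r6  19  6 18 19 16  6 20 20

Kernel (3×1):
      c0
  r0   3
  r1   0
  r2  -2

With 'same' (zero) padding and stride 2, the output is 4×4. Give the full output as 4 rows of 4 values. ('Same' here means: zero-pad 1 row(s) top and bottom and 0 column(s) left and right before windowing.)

-40 -34 -36 -12
56 43 32 6
-24 -22 17 -14
45 51 24 48

Output[0,0]: The receptive field on the zero-padded input at this output position is [0 / 20 / 20]. Elementwise product with the kernel and sum: 0·3 + 20·-2.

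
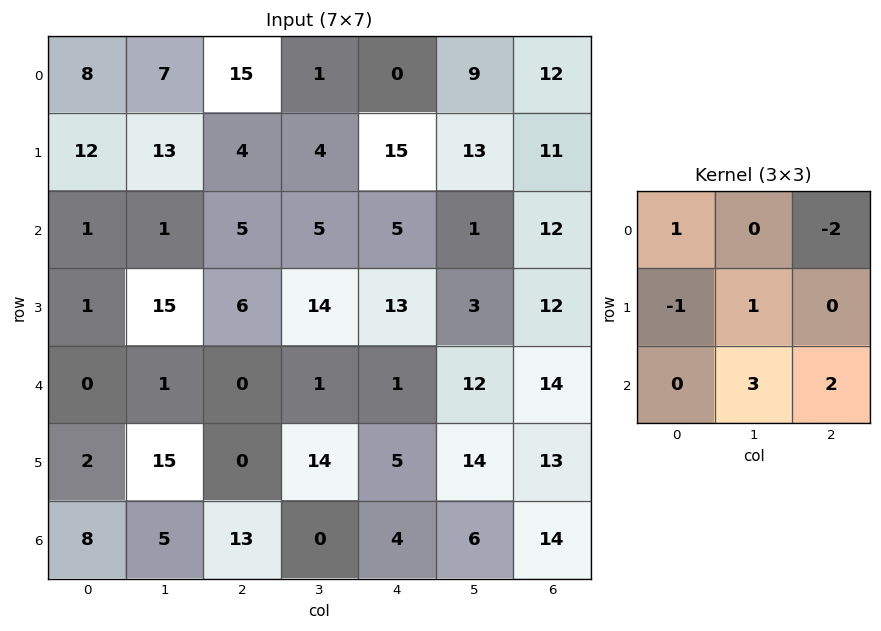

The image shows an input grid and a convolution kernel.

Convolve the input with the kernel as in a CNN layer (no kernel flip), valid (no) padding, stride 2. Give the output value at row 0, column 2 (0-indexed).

The receptive field on the input at this output position is [0 9 12 / 15 13 11 / 5 1 12]. Elementwise product with the kernel and sum: 0·1 + 12·-2 + 15·-1 + 13·1 + 1·3 + 12·2.

1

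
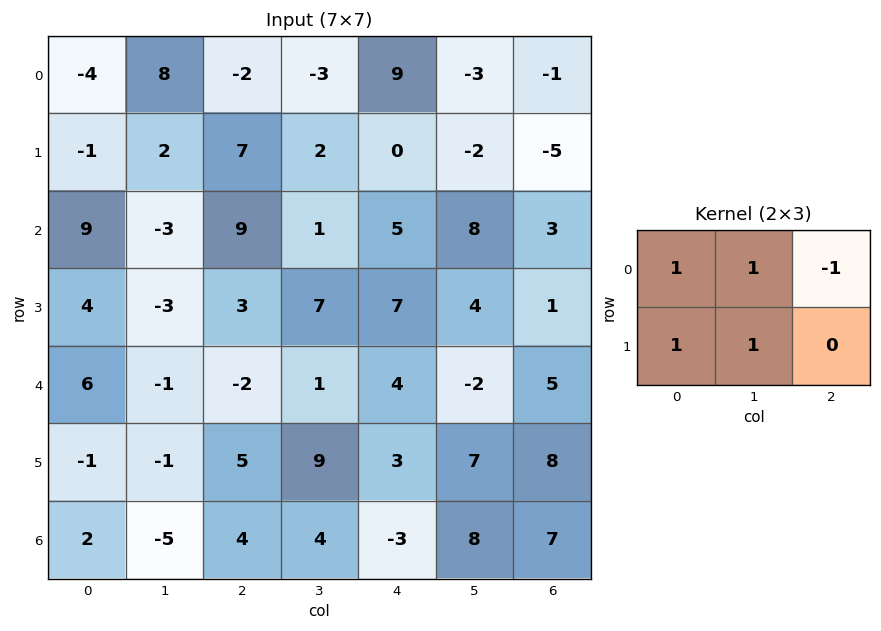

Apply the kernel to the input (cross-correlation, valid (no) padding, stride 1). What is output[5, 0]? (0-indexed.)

The receptive field on the input at this output position is [-1 -1 5 / 2 -5 4]. Elementwise product with the kernel and sum: -1·1 + -1·1 + 5·-1 + 2·1 + -5·1.

-10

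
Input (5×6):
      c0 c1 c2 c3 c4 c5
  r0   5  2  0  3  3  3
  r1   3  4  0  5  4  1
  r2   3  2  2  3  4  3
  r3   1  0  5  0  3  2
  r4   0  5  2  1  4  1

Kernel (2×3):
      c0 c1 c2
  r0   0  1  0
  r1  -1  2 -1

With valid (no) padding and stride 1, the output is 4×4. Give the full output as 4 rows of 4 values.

Output[0,0]: The receptive field on the input at this output position is [5 2 0 / 3 4 0]. Elementwise product with the kernel and sum: 2·1 + 3·-1 + 4·2 + 0·-1.

7 -9 9 5
3 -1 5 6
-4 12 -5 8
8 3 -4 9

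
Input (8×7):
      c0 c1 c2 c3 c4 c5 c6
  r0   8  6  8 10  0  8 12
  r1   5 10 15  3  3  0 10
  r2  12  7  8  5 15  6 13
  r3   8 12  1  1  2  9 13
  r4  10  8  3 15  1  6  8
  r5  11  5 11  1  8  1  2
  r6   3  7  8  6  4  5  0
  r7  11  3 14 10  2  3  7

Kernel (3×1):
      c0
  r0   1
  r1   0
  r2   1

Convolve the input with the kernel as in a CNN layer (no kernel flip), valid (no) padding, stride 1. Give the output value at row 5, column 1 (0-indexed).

The receptive field on the input at this output position is [5 / 7 / 3]. Elementwise product with the kernel and sum: 5·1 + 3·1.

8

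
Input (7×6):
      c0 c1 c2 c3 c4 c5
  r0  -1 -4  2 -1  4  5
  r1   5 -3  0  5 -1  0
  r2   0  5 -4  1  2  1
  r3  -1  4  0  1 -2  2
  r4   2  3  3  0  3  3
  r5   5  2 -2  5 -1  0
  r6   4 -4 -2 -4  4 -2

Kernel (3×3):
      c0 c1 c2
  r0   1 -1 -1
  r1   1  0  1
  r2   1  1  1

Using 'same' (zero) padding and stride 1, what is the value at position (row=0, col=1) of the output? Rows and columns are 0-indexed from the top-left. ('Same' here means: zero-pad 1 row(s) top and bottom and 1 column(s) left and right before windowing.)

The receptive field on the zero-padded input at this output position is [0 0 0 / -1 -4 2 / 5 -3 0]. Elementwise product with the kernel and sum: 0·1 + 0·-1 + 0·-1 + -1·1 + 2·1 + 5·1 + -3·1 + 0·1.

3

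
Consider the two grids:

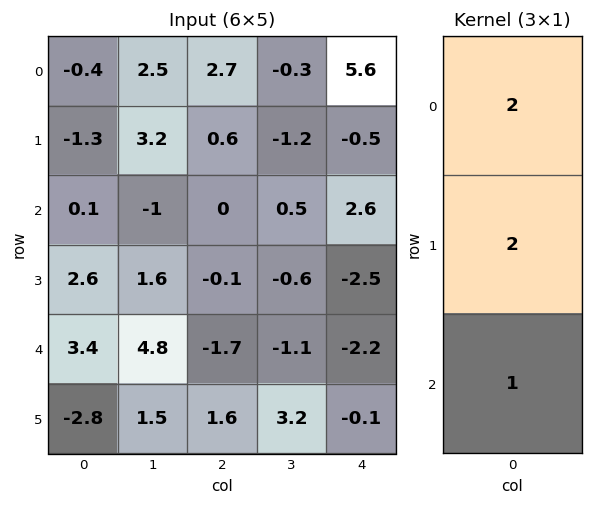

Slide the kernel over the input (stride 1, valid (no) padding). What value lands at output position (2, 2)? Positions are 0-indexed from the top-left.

The receptive field on the input at this output position is [0 / -0.1 / -1.7]. Elementwise product with the kernel and sum: 0·2 + -0.1·2 + -1.7·1.

-1.9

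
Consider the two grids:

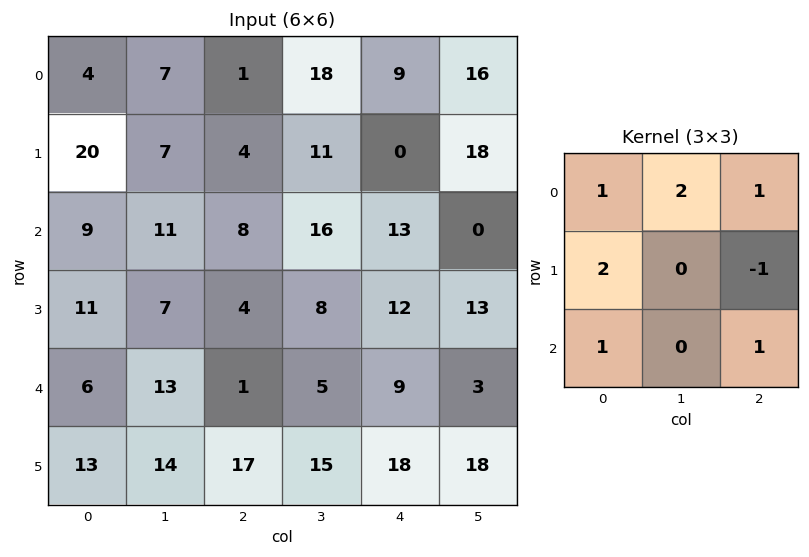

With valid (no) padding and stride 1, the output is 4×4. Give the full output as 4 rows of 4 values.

72 57 75 72
63 47 45 82
64 67 59 53
70 73 60 85

Output[0,0]: The receptive field on the input at this output position is [4 7 1 / 20 7 4 / 9 11 8]. Elementwise product with the kernel and sum: 4·1 + 7·2 + 1·1 + 20·2 + 4·-1 + 9·1 + 8·1.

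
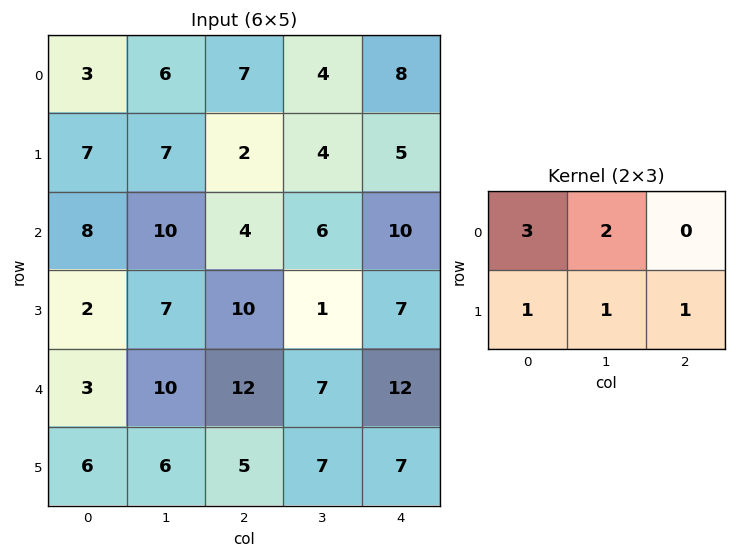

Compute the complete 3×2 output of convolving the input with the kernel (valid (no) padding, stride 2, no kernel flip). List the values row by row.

37 40
63 42
46 69

Output[0,0]: The receptive field on the input at this output position is [3 6 7 / 7 7 2]. Elementwise product with the kernel and sum: 3·3 + 6·2 + 7·1 + 7·1 + 2·1.
Output[0,1]: The receptive field on the input at this output position is [7 4 8 / 2 4 5]. Elementwise product with the kernel and sum: 7·3 + 4·2 + 2·1 + 4·1 + 5·1.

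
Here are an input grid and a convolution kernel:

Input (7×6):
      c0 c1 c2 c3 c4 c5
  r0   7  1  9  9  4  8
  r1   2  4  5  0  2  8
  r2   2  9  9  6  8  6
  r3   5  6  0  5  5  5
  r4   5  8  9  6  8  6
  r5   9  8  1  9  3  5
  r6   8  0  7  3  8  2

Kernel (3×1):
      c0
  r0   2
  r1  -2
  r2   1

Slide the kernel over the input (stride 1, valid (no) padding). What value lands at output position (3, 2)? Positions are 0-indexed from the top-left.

-17

The receptive field on the input at this output position is [0 / 9 / 1]. Elementwise product with the kernel and sum: 0·2 + 9·-2 + 1·1.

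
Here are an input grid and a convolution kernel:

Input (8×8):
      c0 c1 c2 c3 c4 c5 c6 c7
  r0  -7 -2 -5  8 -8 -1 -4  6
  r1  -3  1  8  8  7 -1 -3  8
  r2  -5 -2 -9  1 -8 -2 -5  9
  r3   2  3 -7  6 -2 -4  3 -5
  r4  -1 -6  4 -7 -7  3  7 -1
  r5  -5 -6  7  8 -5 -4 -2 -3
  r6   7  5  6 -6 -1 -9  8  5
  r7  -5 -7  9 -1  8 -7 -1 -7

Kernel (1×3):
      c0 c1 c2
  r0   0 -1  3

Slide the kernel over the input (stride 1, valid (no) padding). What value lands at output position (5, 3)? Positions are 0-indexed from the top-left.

The receptive field on the input at this output position is [8 -5 -4]. Elementwise product with the kernel and sum: -5·-1 + -4·3.

-7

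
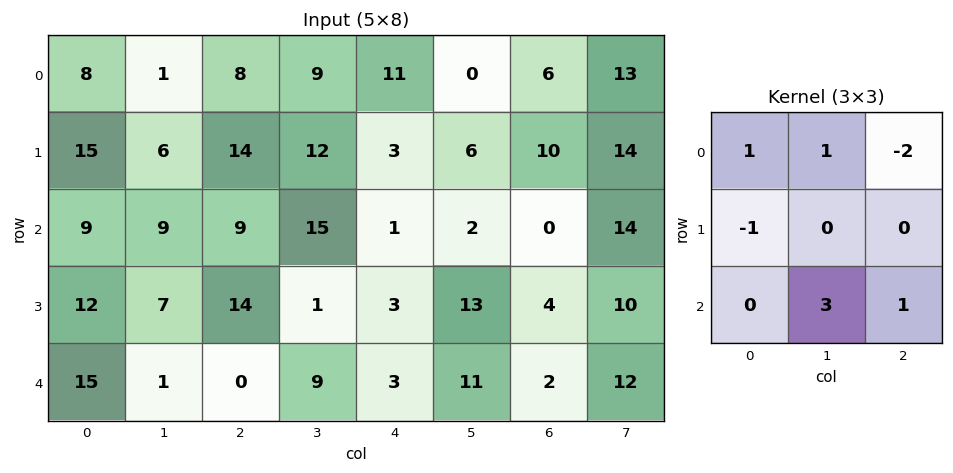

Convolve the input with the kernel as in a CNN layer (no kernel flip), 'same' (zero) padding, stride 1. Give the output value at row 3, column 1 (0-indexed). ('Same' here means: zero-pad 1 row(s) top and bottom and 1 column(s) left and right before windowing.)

The receptive field on the zero-padded input at this output position is [9 9 9 / 12 7 14 / 15 1 0]. Elementwise product with the kernel and sum: 9·1 + 9·1 + 9·-2 + 12·-1 + 1·3 + 0·1.

-9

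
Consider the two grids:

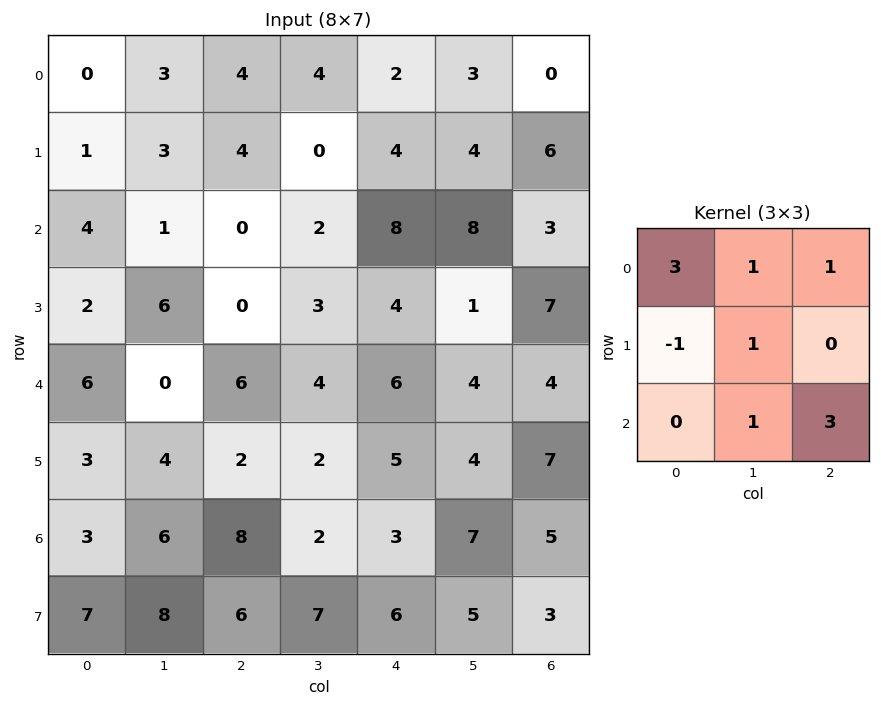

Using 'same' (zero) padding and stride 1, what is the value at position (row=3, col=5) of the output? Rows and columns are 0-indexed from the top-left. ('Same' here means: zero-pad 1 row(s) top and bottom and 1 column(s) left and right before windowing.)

48

The receptive field on the zero-padded input at this output position is [8 8 3 / 4 1 7 / 6 4 4]. Elementwise product with the kernel and sum: 8·3 + 8·1 + 3·1 + 4·-1 + 1·1 + 4·1 + 4·3.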